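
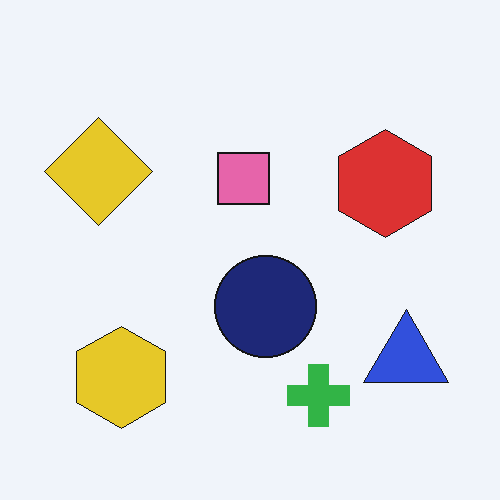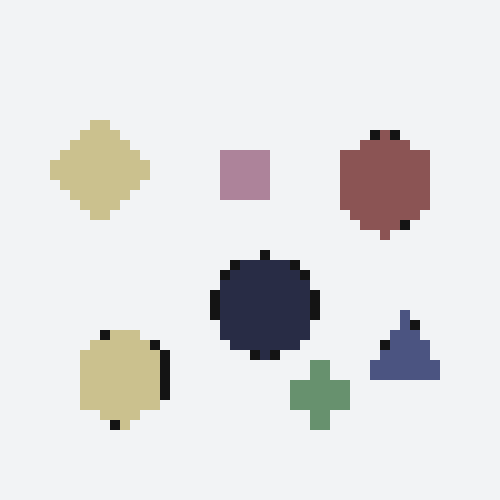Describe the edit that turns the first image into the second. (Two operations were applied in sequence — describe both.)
This is the original image coarsely pixelated, then made much more muted (saturation change).

Shapes are reduced to large square blocks; fine edges and outlines are lost — a downscale-then-upscale (mosaic) effect. All colors are more muted and greyish — a global saturation change.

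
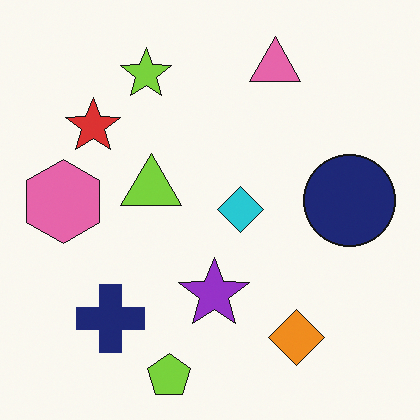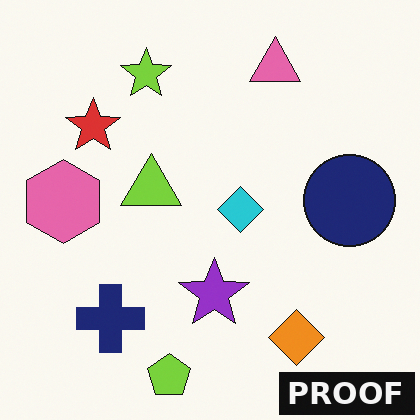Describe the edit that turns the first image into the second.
This is the original image watermarked with the text "PROOF" in the lower-right corner.

A dark label reading "PROOF" appears in the lower-right corner.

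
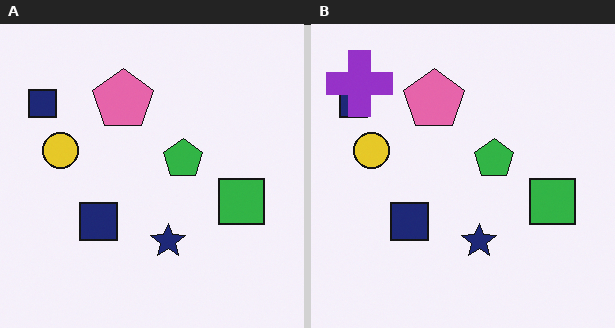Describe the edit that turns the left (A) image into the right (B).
The right (B) image is the left (A) overlaid with an additional purple cross.

A purple cross appears in the right (B) image that is absent from the left (A).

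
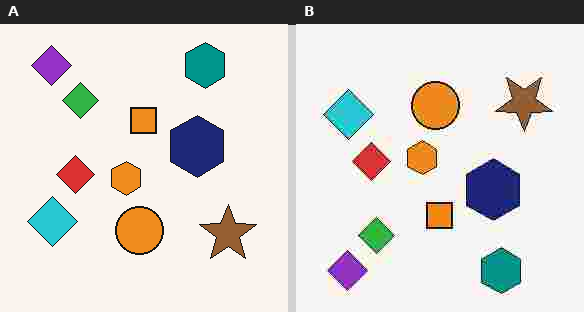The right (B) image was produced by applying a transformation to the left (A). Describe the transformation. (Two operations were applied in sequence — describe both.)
The image was flipped vertically (top ↔ bottom), then heavily JPEG-compressed with obvious blocking artifacts.

The teal hexagon is in the top-right of the left (A) image and the bottom-right of the right (B) — shapes on opposite sides of the horizontal midline have swapped in a mirror flip. Blocky 8×8 compression artifacts appear around shape edges and the flat background shows ringing — characteristic JPEG degradation.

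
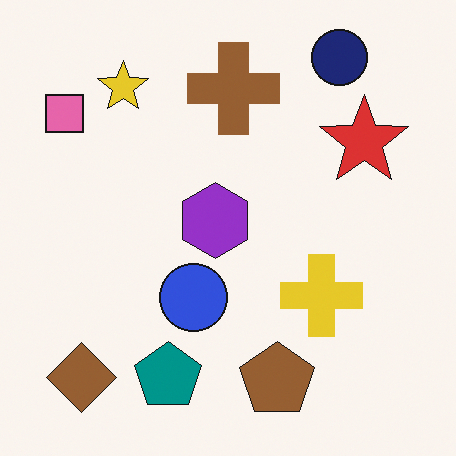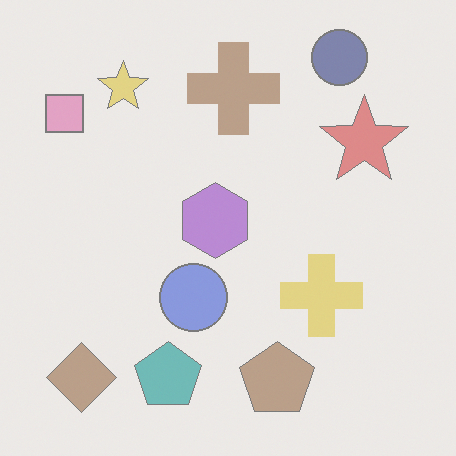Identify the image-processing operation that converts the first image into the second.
The transformation is: washed out (contrast reduced).

Tones are pushed toward mid-grey across the whole image — a global contrast change.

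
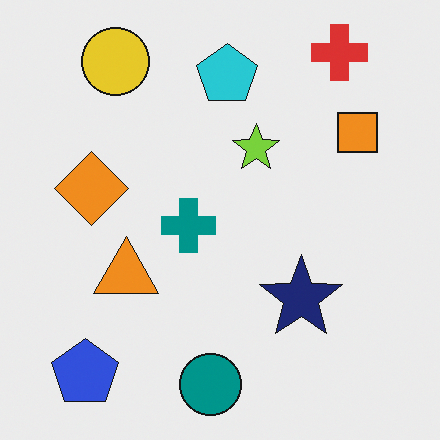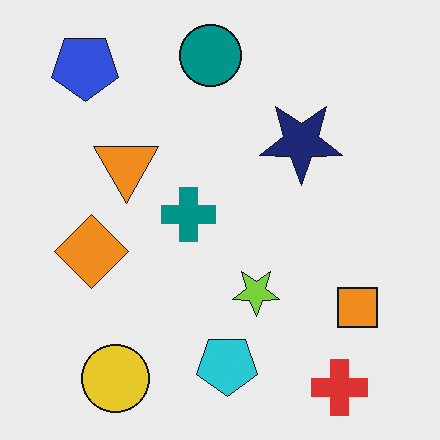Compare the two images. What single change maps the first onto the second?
The transformation is: flipped vertically (top ↔ bottom).

The red cross is in the top-right of the first image and the bottom-right of the second — shapes on opposite sides of the horizontal midline have swapped in a mirror flip.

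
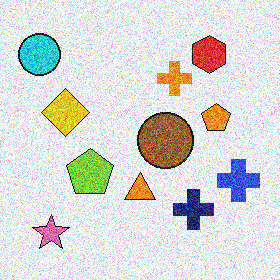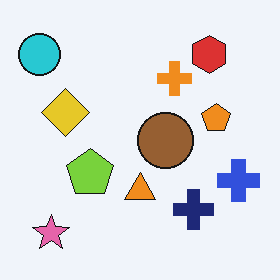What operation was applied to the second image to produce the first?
The image was degraded with heavy additive noise.

Random speckle covers the whole image, including the flat background.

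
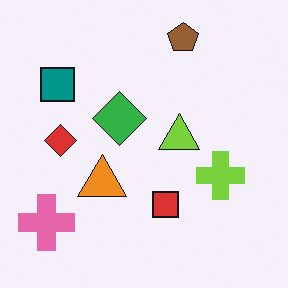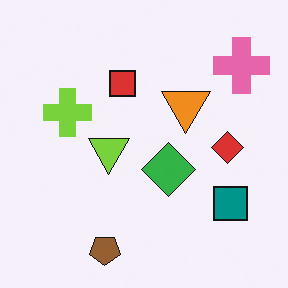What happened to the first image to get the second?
Rotated 180°.

The pink cross sits in the bottom-left of the first image and the top-right of the second — consistent with a whole-image 180° rotation.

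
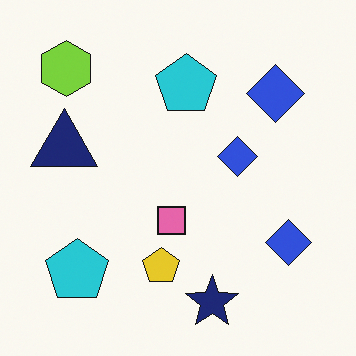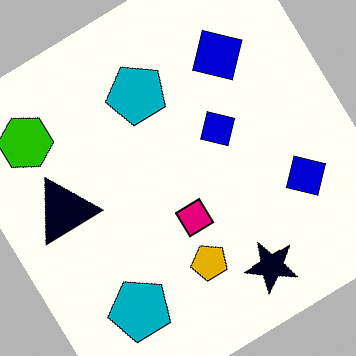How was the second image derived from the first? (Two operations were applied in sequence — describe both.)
The image was given much higher contrast, then rotated counter-clockwise by a large amount — several tens of degrees.

Tones are pushed away from mid-grey across the whole image — a global contrast change. Every shape is tilted by the same angle and the image corners show triangular fill wedges — a whole-image rotation by a non-right angle.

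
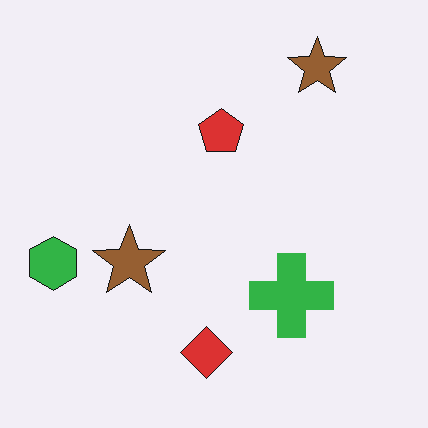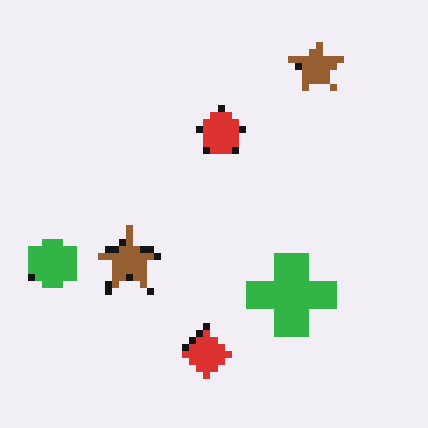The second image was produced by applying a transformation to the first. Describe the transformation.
It was pixelated into visible square blocks.

Shapes are reduced to large square blocks; fine edges and outlines are lost — a downscale-then-upscale (mosaic) effect.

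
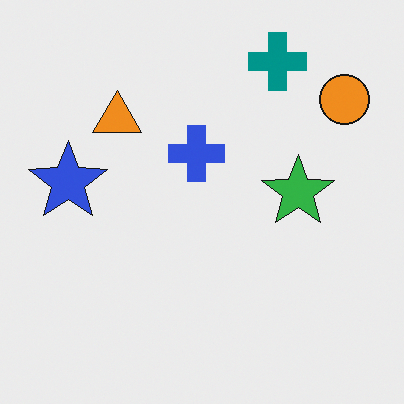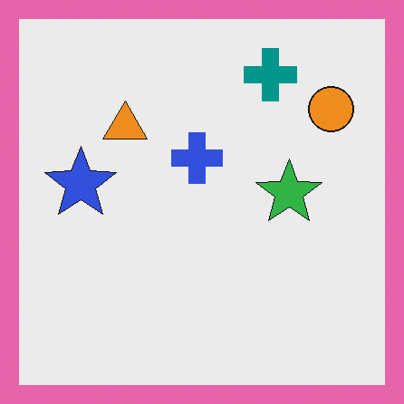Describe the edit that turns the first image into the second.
The second image is the first framed with a pink border.

A solid pink frame runs around the edge of the second image, with the content slightly shrunk inside it.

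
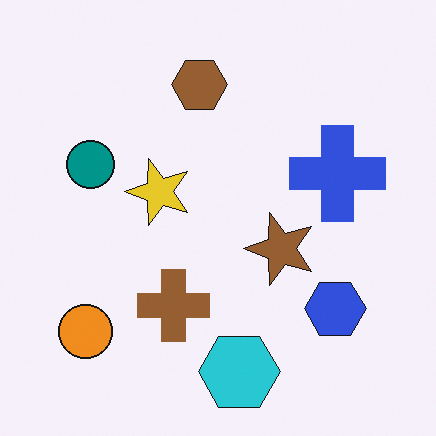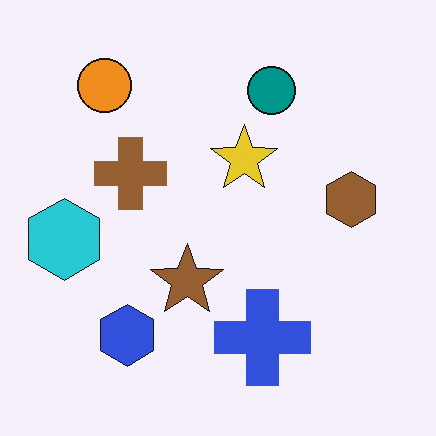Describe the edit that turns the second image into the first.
The first image is the second rotated 90° counter-clockwise.

The orange circle sits in the top-left of the second image and the bottom-left of the first — consistent with a whole-image 90° counter-clockwise rotation.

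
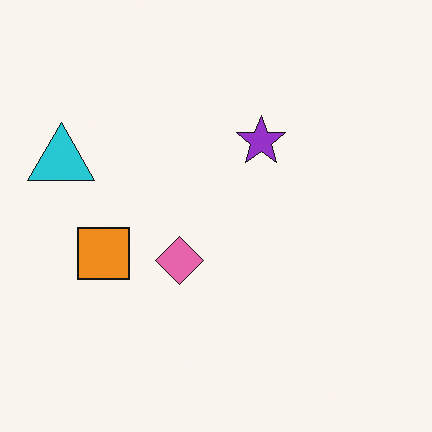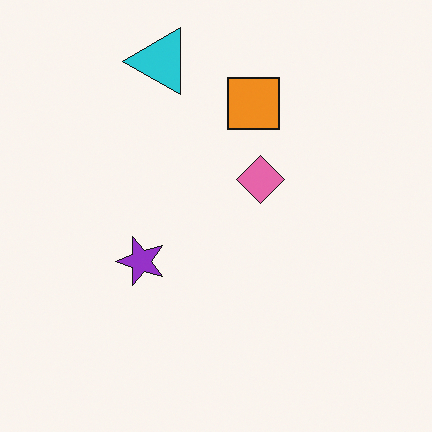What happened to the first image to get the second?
This is the original image transposed (reflected across the top-left ↔ bottom-right diagonal).

Shapes have swapped their row and column positions — what was in the top-right is now in the bottom-left — a diagonal reflection.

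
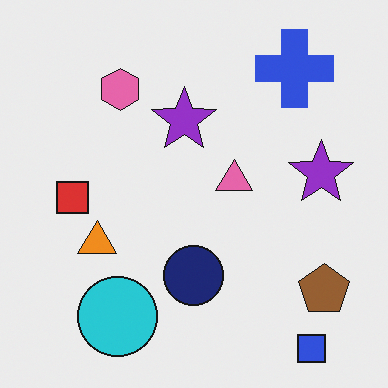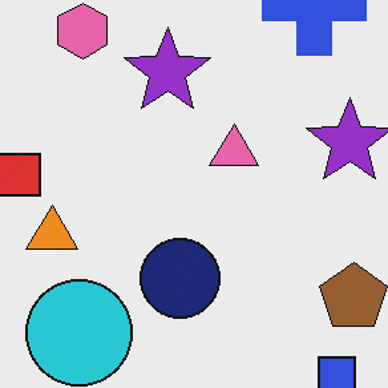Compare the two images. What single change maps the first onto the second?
The transformation is: cropped slightly and scaled back up.

The visible shapes are larger and the field of view is narrower; shapes near the original edges may be partly or wholly outside the frame — a crop-and-rescale.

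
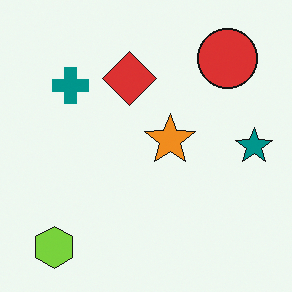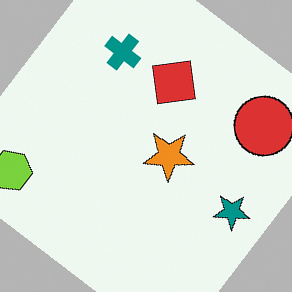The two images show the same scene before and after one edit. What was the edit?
The transformation is: rotated clockwise by a large amount — several tens of degrees.

Every shape is tilted by the same angle and the image corners show triangular fill wedges — a whole-image rotation by a non-right angle.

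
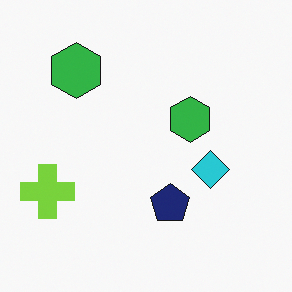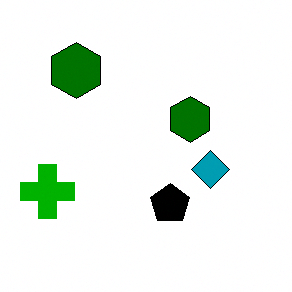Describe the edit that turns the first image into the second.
The image was given much higher contrast.

Tones are pushed away from mid-grey across the whole image — a global contrast change.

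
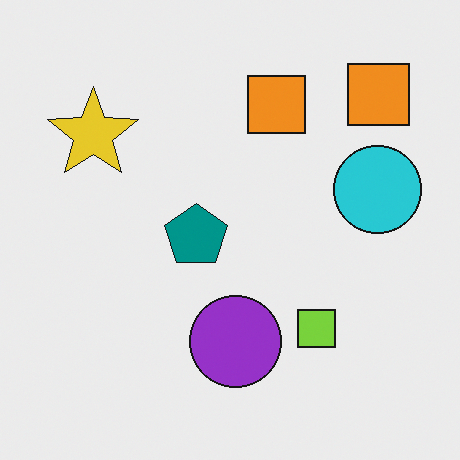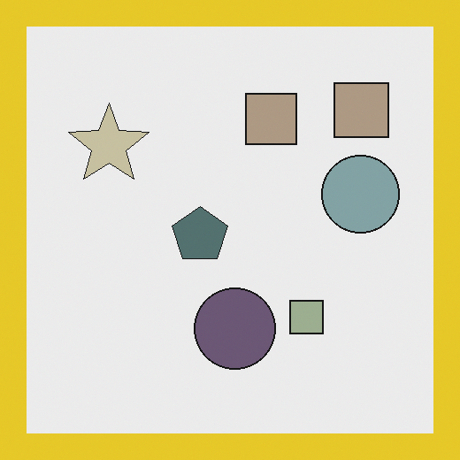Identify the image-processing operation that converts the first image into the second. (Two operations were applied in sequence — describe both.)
The image was heavily desaturated, then framed with a yellow border.

All colors are more muted and greyish — a global saturation change. A solid yellow frame runs around the edge of the second image, with the content slightly shrunk inside it.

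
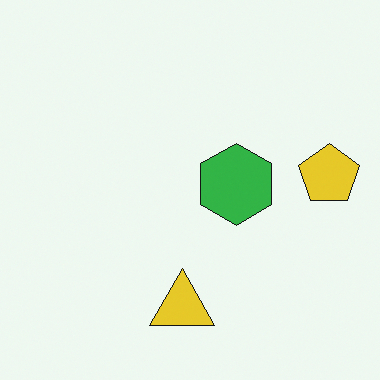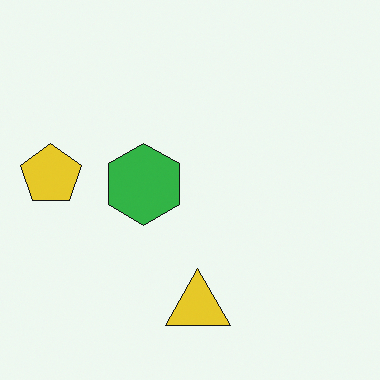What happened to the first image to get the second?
Flipped horizontally (left ↔ right).

The yellow pentagon is in the right of the first image and the left of the second — shapes on opposite sides of the vertical midline have swapped in a mirror flip.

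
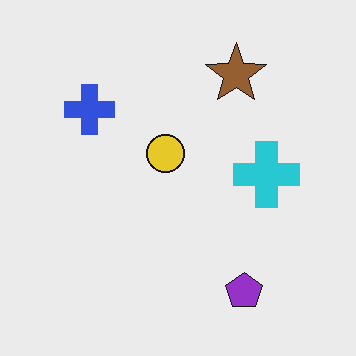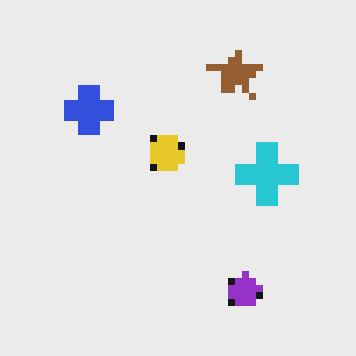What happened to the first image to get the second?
It was moderately pixelated.

Shapes are reduced to large square blocks; fine edges and outlines are lost — a downscale-then-upscale (mosaic) effect.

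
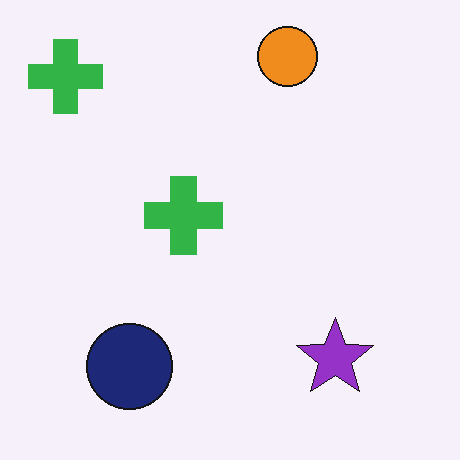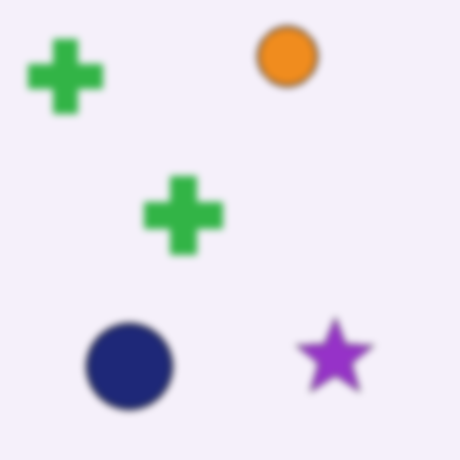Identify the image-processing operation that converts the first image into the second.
It was noticeably gaussian-blurred.

Shape edges and outlines are uniformly softened across the whole image.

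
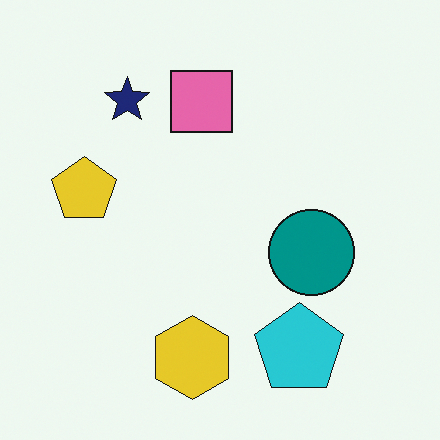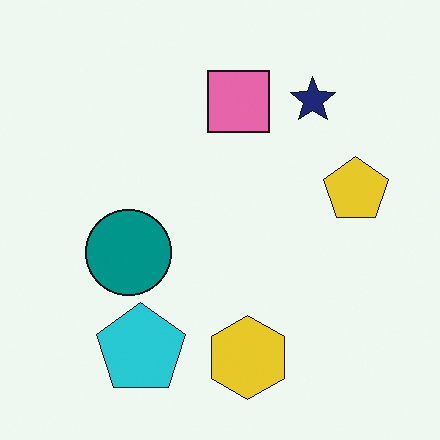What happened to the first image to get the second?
The image was flipped horizontally (left ↔ right).

The yellow pentagon is in the left of the first image and the right of the second — shapes on opposite sides of the vertical midline have swapped in a mirror flip.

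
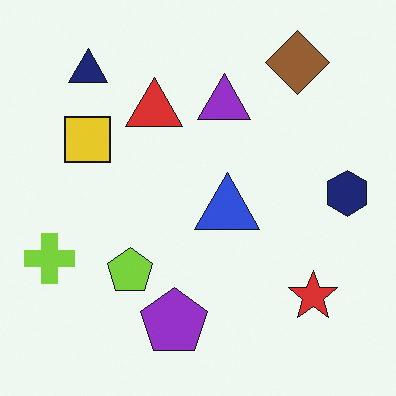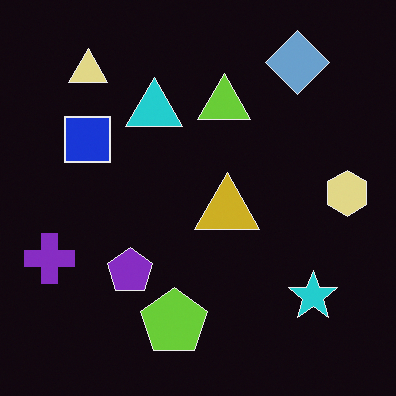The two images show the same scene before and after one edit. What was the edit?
The second image is the first color-inverted (negative).

The light background has become dark and every shape's color is its complement — a photographic negative.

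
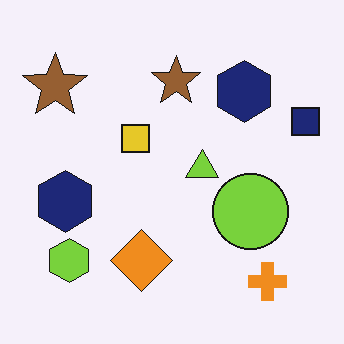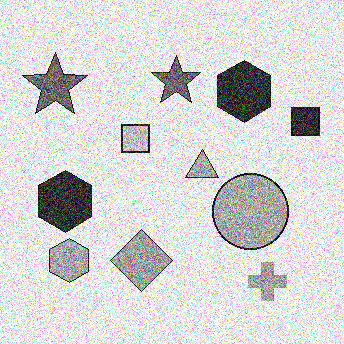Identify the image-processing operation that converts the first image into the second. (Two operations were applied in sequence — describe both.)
The second image is the first converted to grayscale, then degraded with strong gaussian noise.

All color is removed — every shape is now a shade of grey. Random speckle covers the whole image, including the flat background.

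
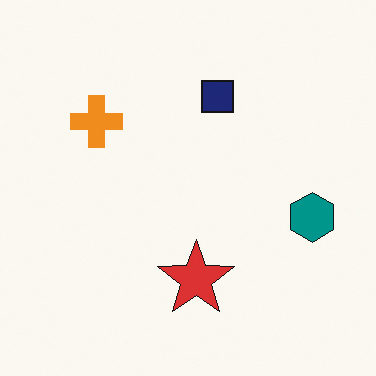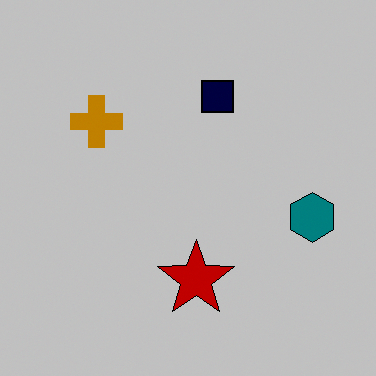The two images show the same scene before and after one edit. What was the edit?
The second image is the first aggressively posterized.

Each flat color has snapped to a coarser quantized level — most visibly, the near-white background has dropped to a flat grey.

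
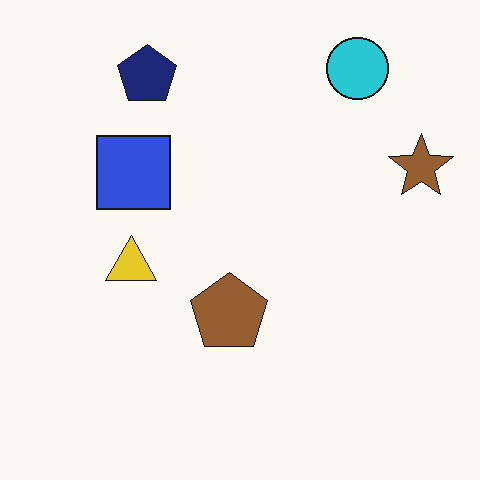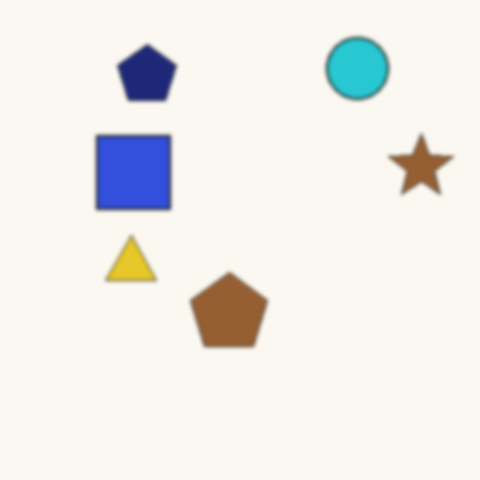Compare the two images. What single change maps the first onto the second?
The transformation is: lightly blurred.

Shape edges and outlines are uniformly softened across the whole image.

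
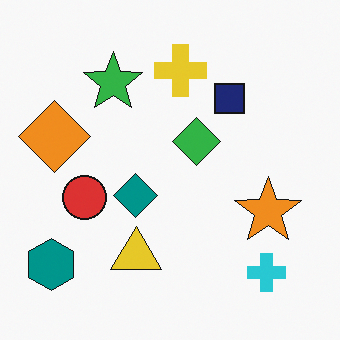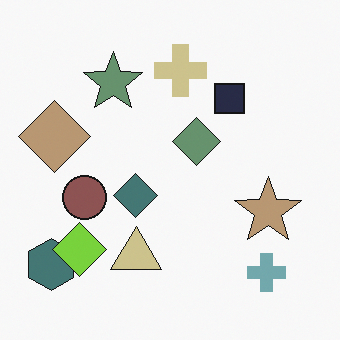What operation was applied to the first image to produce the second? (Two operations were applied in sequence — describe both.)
The image was made much more muted (saturation change), then overlaid with an additional lime diamond.

All colors are more muted and greyish — a global saturation change. A lime diamond appears in the second image that is absent from the first.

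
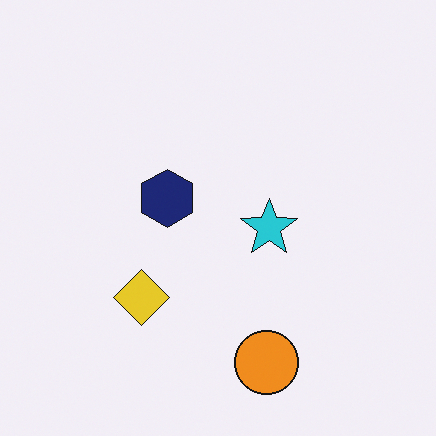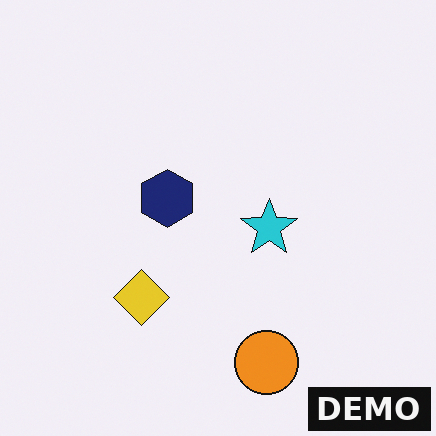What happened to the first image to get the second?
The image was watermarked with the text "DEMO" in the lower-right corner.

A dark label reading "DEMO" appears in the lower-right corner.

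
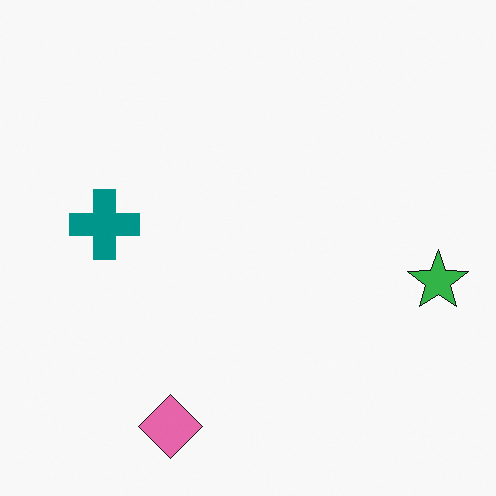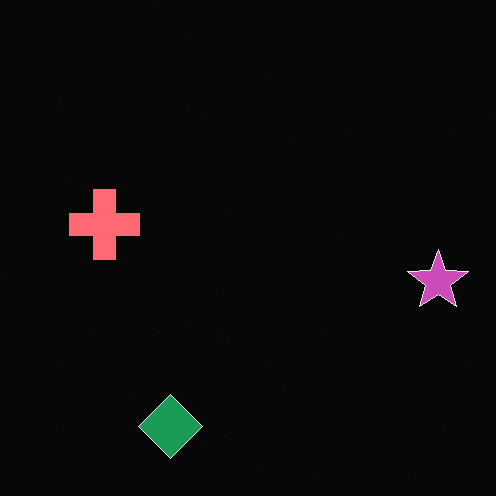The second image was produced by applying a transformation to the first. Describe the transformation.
Color-inverted (negative).

The light background has become dark and every shape's color is its complement — a photographic negative.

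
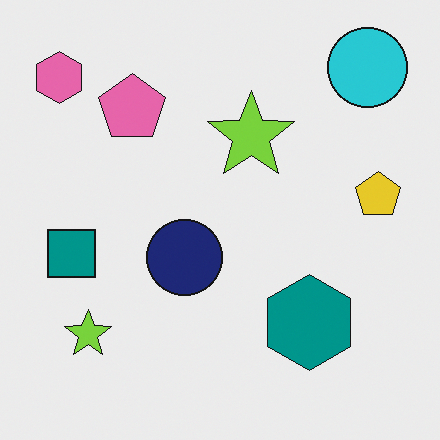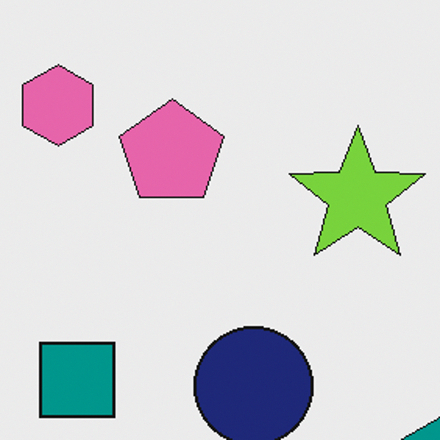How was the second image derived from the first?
Cropped to a modestly smaller region and rescaled.

The visible shapes are larger and the field of view is narrower; shapes near the original edges may be partly or wholly outside the frame — a crop-and-rescale.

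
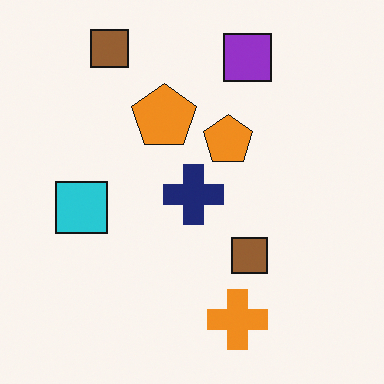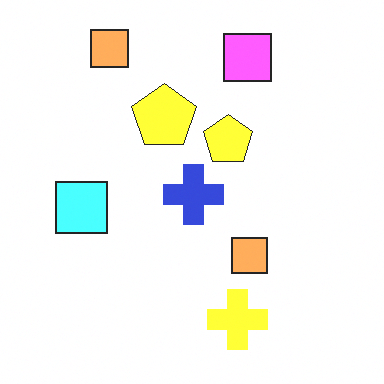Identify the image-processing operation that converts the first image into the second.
It was substantially brightened.

Every pixel — background and shapes alike — is uniformly brightened.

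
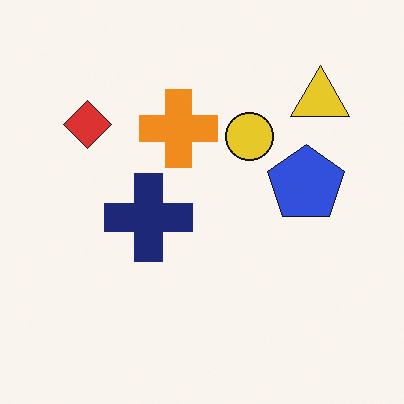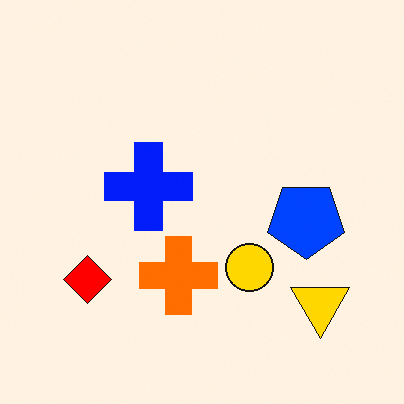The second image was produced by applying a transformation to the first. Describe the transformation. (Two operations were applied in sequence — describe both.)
It was flipped vertically (top ↔ bottom), then made much more vivid (saturation change).

The yellow triangle is in the top-right of the first image and the bottom-right of the second — shapes on opposite sides of the horizontal midline have swapped in a mirror flip. All colors are more vivid — a global saturation change.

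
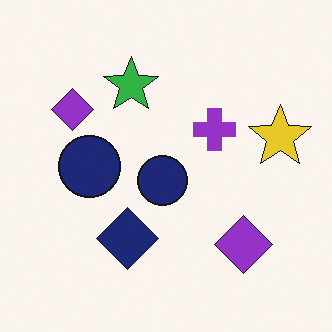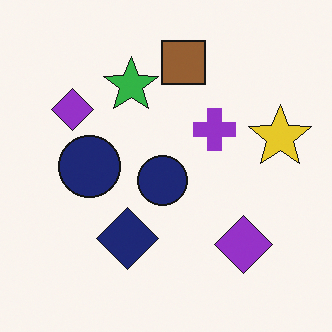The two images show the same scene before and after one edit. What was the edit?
This is the original image overlaid with an additional brown square.

A brown square appears in the second image that is absent from the first.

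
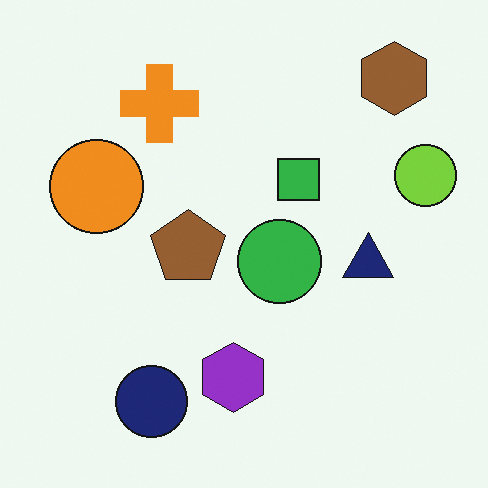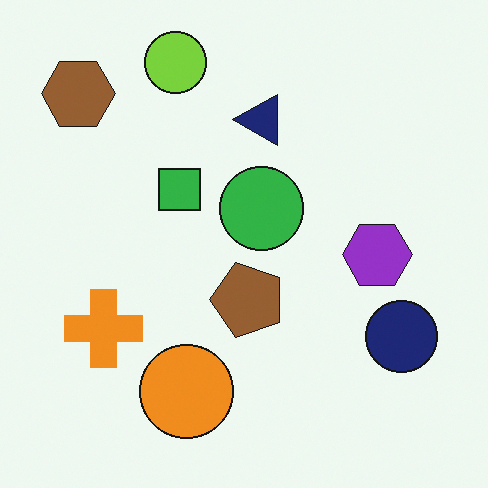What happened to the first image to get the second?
The image was rotated 90° counter-clockwise.

The brown hexagon sits in the top-right of the first image and the top-left of the second — consistent with a whole-image 90° counter-clockwise rotation.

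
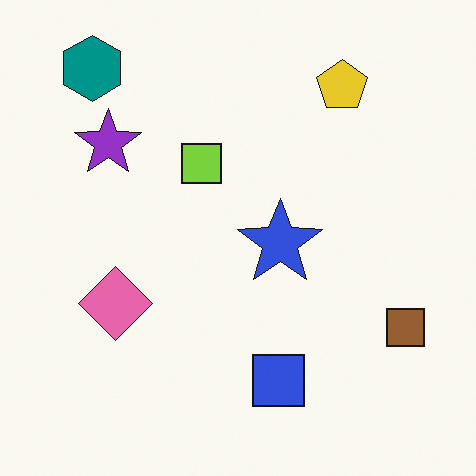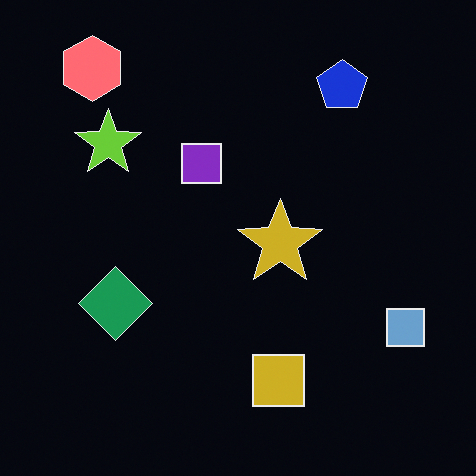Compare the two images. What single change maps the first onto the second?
The second image is the first color-inverted (negative).

The light background has become dark and every shape's color is its complement — a photographic negative.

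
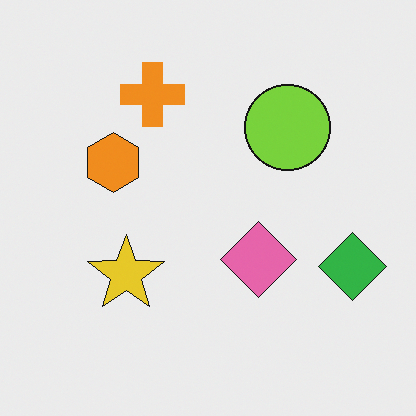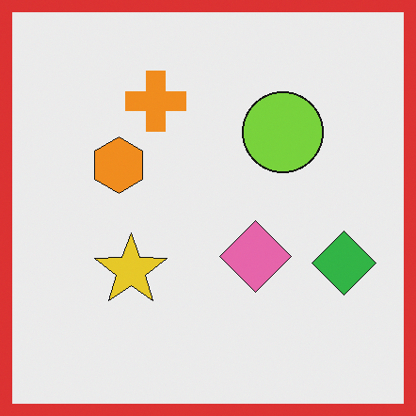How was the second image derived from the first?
The second image is the first framed with a red border.

A solid red frame runs around the edge of the second image, with the content slightly shrunk inside it.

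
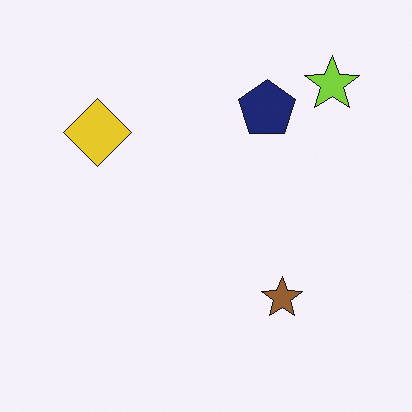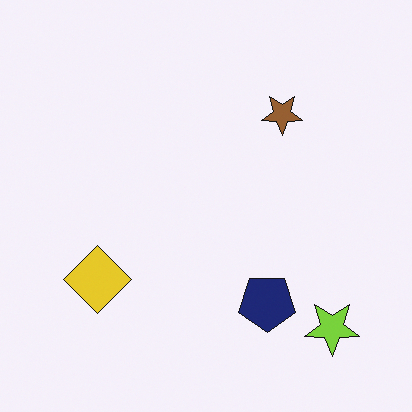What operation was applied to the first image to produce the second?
The transformation is: flipped vertically (top ↔ bottom).

The lime star is in the top-right of the first image and the bottom-right of the second — shapes on opposite sides of the horizontal midline have swapped in a mirror flip.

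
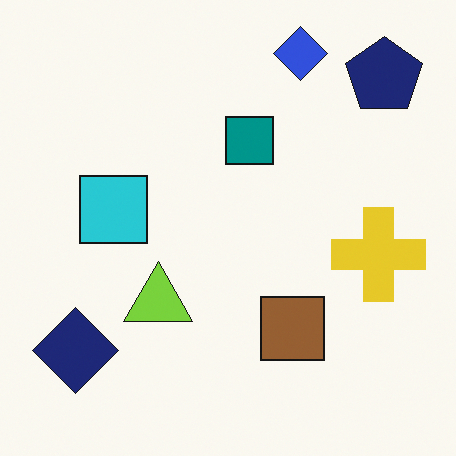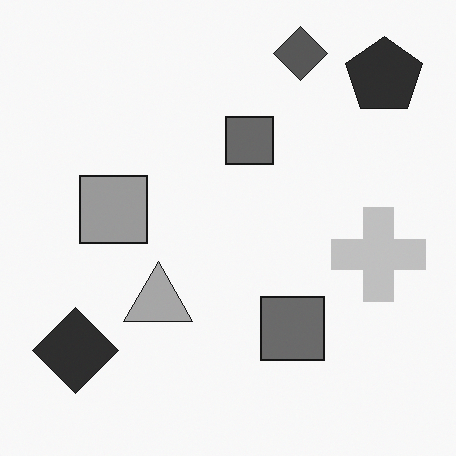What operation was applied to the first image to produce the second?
It was converted to grayscale.

All color is removed — every shape is now a shade of grey.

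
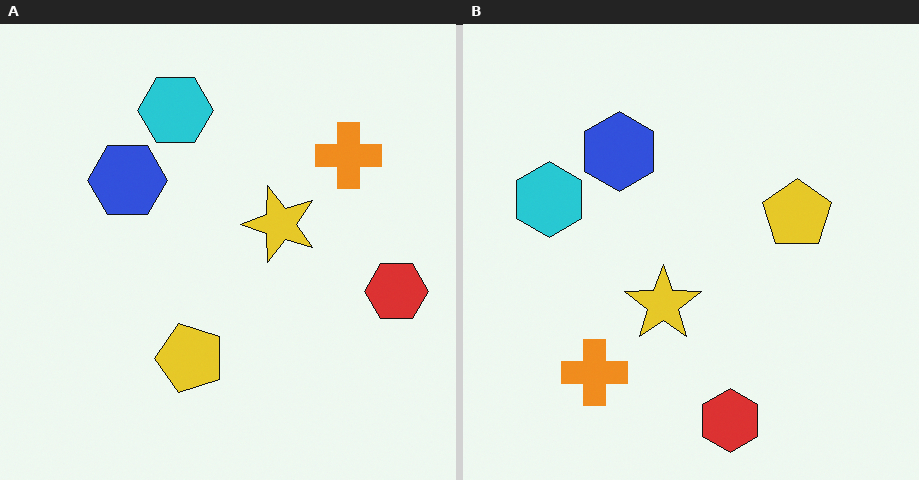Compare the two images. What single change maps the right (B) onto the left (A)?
The image was transposed (reflected across the top-left ↔ bottom-right diagonal).

Shapes have swapped their row and column positions — what was in the top-right is now in the bottom-left — a diagonal reflection.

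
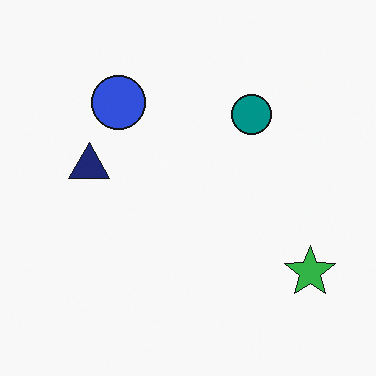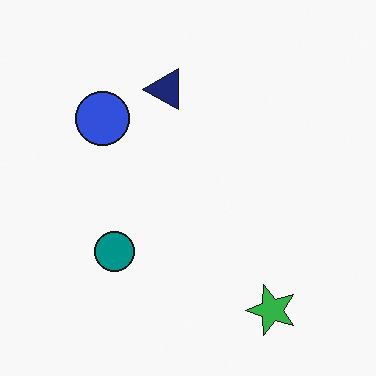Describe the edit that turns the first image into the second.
This is the original image transposed (reflected across the top-left ↔ bottom-right diagonal).

Shapes have swapped their row and column positions — what was in the top-right is now in the bottom-left — a diagonal reflection.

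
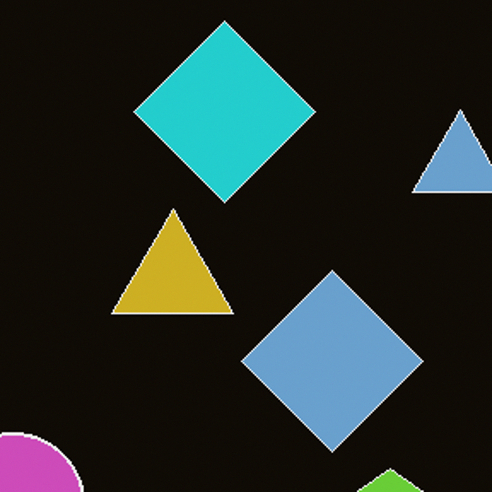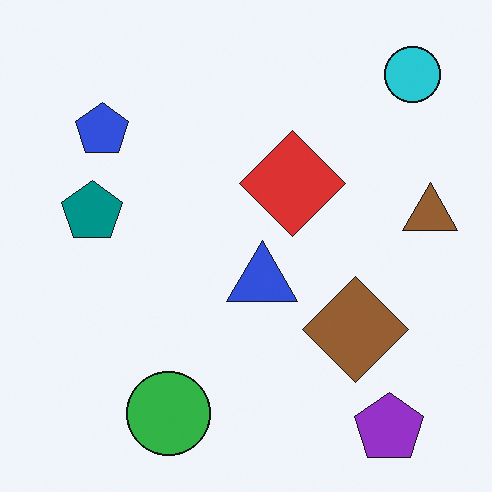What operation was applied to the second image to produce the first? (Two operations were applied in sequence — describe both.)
Color-inverted (negative), then cropped to a noticeably smaller region and rescaled.

The light background has become dark and every shape's color is its complement — a photographic negative. The visible shapes are larger and the field of view is narrower; shapes near the original edges may be partly or wholly outside the frame — a crop-and-rescale.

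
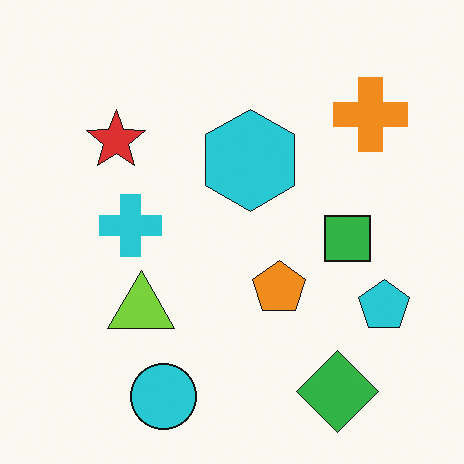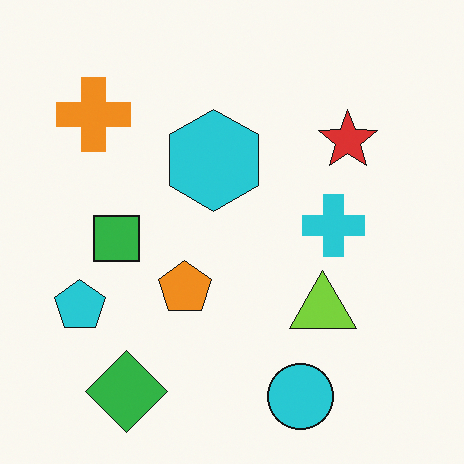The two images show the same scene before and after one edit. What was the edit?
The image was flipped horizontally (left ↔ right).

The cyan pentagon is in the right of the first image and the left of the second — shapes on opposite sides of the vertical midline have swapped in a mirror flip.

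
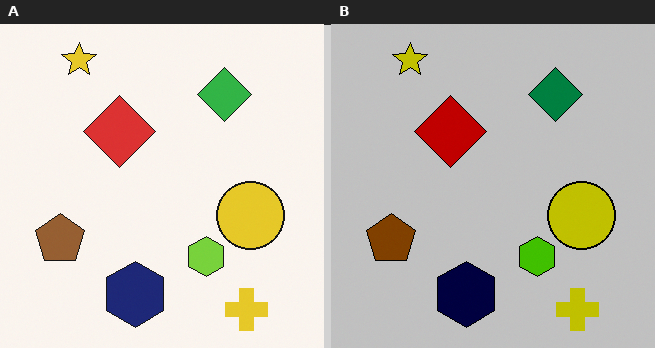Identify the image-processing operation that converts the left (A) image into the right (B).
It was heavily posterized to just a handful of flat colors.

Each flat color has snapped to a coarser quantized level — most visibly, the near-white background has dropped to a flat grey.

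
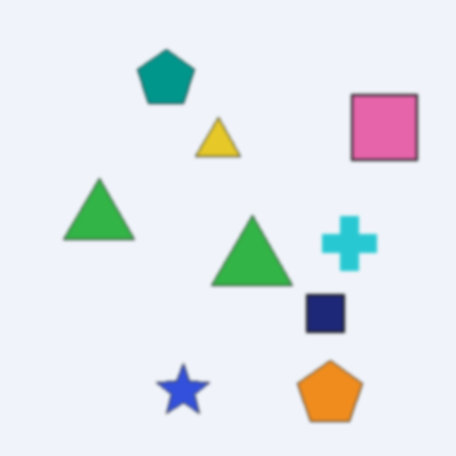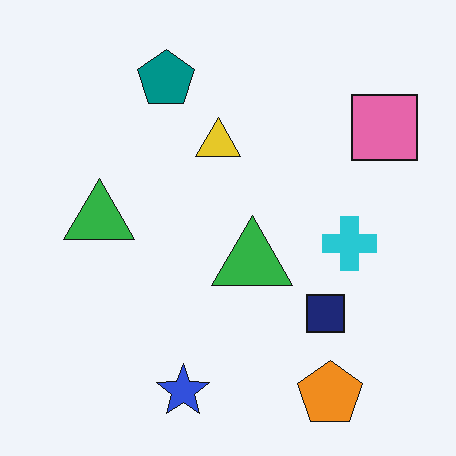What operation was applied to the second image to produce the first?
It was slightly softened.

Shape edges and outlines are uniformly softened across the whole image.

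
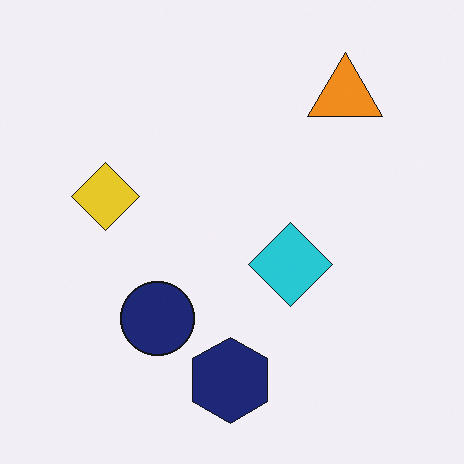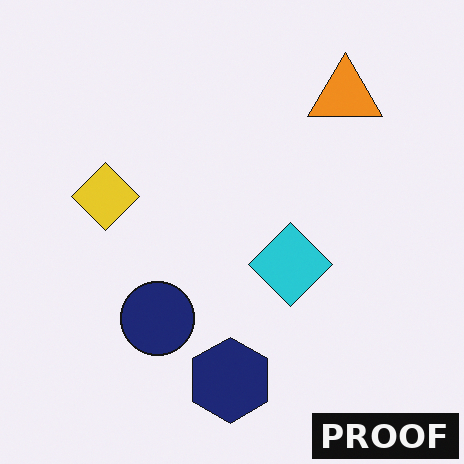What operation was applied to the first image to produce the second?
This is the original image watermarked with the text "PROOF" in the lower-right corner.

A dark label reading "PROOF" appears in the lower-right corner.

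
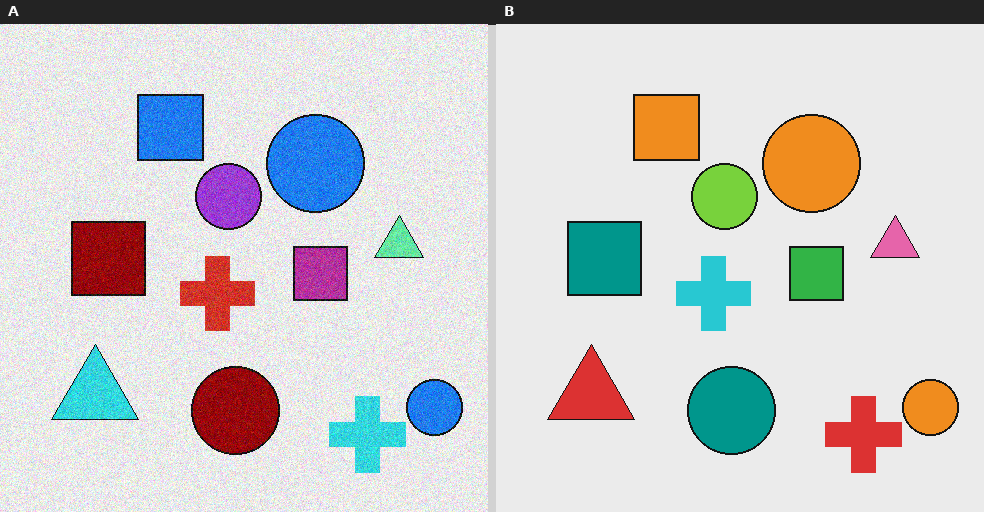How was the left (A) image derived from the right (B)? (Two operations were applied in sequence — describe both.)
This is the original image hue-shifted by a large amount, then degraded with moderate additive noise.

Every shape's color has rotated by the same amount around the hue wheel — a uniform hue shift. Random speckle covers the whole image, including the flat background.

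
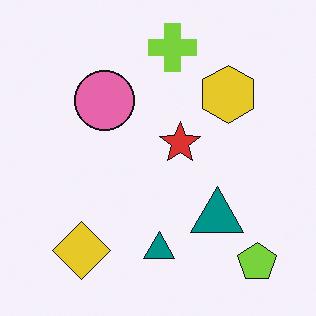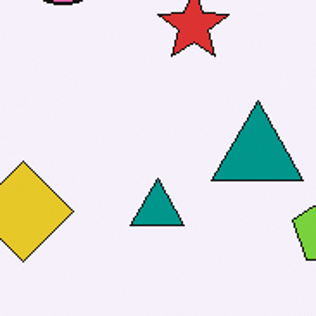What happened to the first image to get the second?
This is the original image cropped to a noticeably smaller region and rescaled.

The visible shapes are larger and the field of view is narrower; shapes near the original edges may be partly or wholly outside the frame — a crop-and-rescale.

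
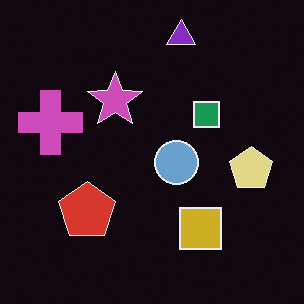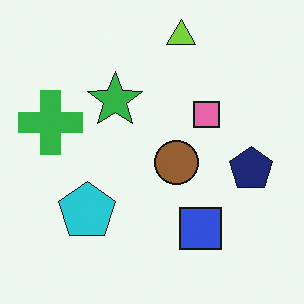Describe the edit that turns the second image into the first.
Color-inverted (negative).

The light background has become dark and every shape's color is its complement — a photographic negative.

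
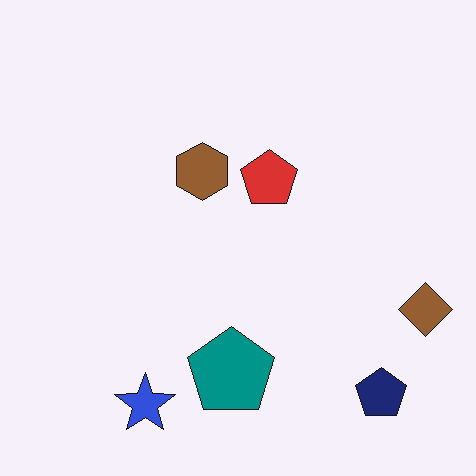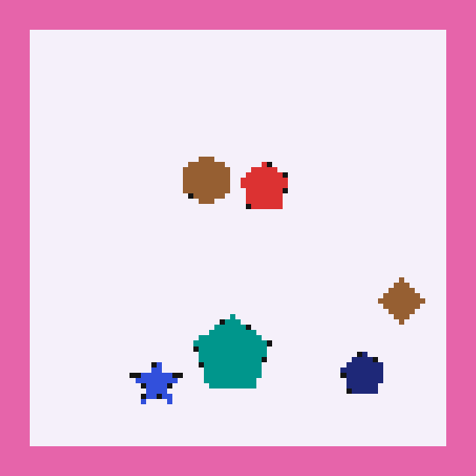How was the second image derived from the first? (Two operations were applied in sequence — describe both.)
The image was moderately pixelated, then framed with a pink border.

Shapes are reduced to large square blocks; fine edges and outlines are lost — a downscale-then-upscale (mosaic) effect. A solid pink frame runs around the edge of the second image, with the content slightly shrunk inside it.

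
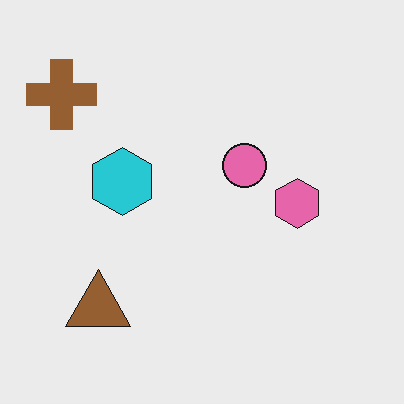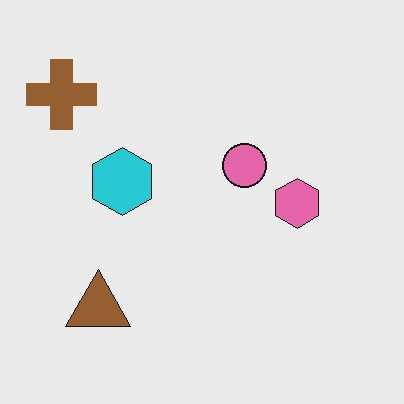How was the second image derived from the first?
This is the original image JPEG-compressed with visible artifacts.

Blocky 8×8 compression artifacts appear around shape edges and the flat background shows ringing — characteristic JPEG degradation.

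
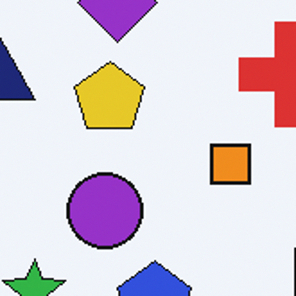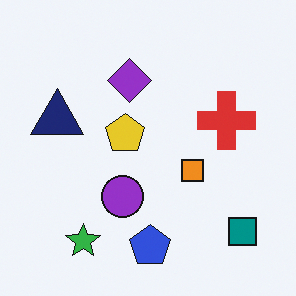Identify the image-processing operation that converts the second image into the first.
It was cropped tightly and scaled back up.

The visible shapes are larger and the field of view is narrower; shapes near the original edges may be partly or wholly outside the frame — a crop-and-rescale.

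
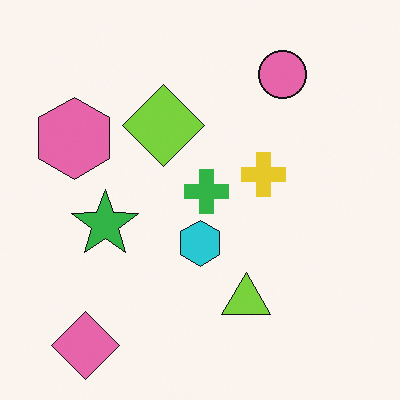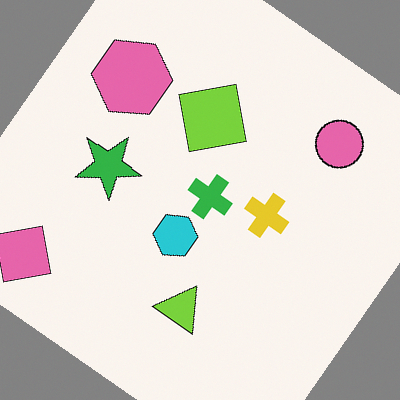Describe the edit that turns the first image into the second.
This is the original image rotated clockwise by a large amount — several tens of degrees.

Every shape is tilted by the same angle and the image corners show triangular fill wedges — a whole-image rotation by a non-right angle.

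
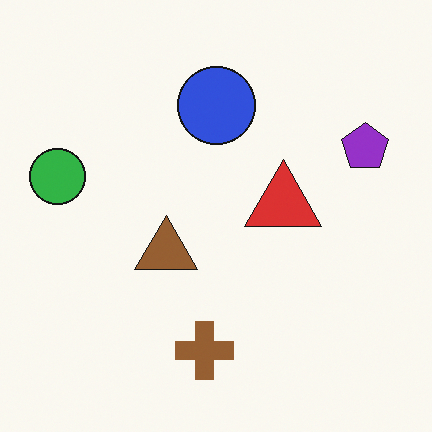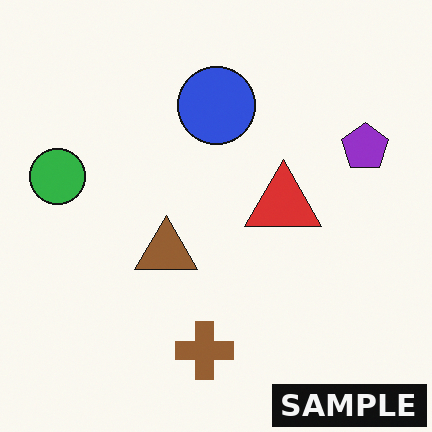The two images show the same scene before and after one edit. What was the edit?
The image was watermarked with the text "SAMPLE" in the lower-right corner.

A dark label reading "SAMPLE" appears in the lower-right corner.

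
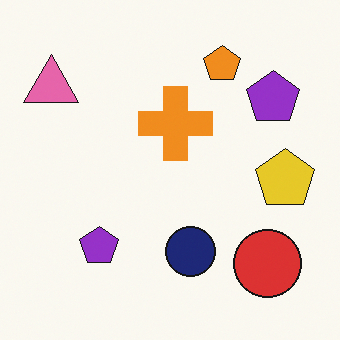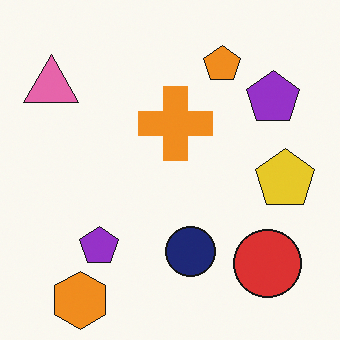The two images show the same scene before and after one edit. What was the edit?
This is the original image overlaid with an additional orange hexagon.

An orange hexagon appears in the second image that is absent from the first.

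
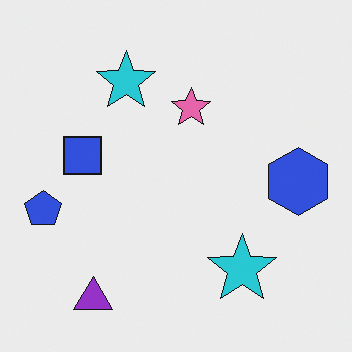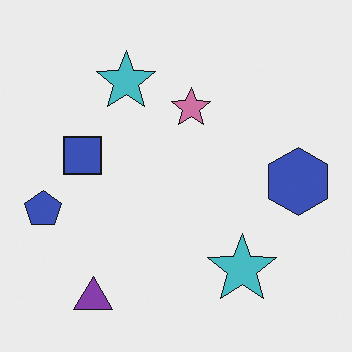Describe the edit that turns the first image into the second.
This is the original image slightly desaturated.

All colors are more muted and greyish — a global saturation change.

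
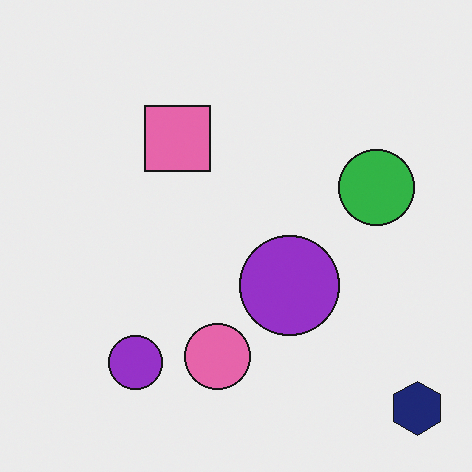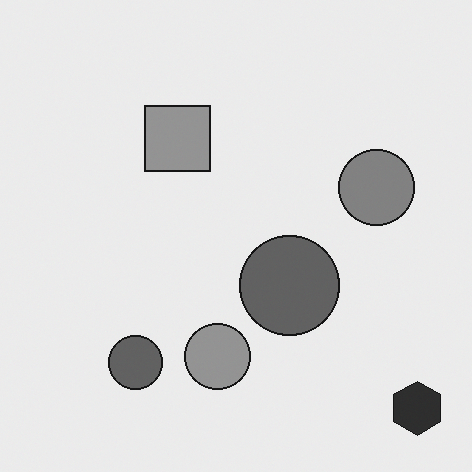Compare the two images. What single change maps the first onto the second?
Converted to grayscale.

All color is removed — every shape is now a shade of grey.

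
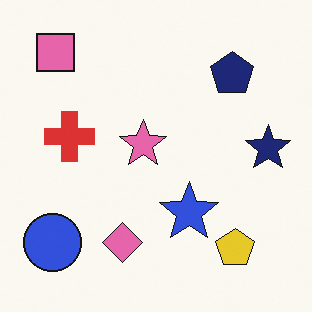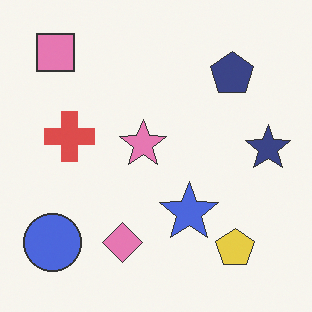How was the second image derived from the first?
It was given slightly reduced contrast.

Tones are pushed toward mid-grey across the whole image — a global contrast change.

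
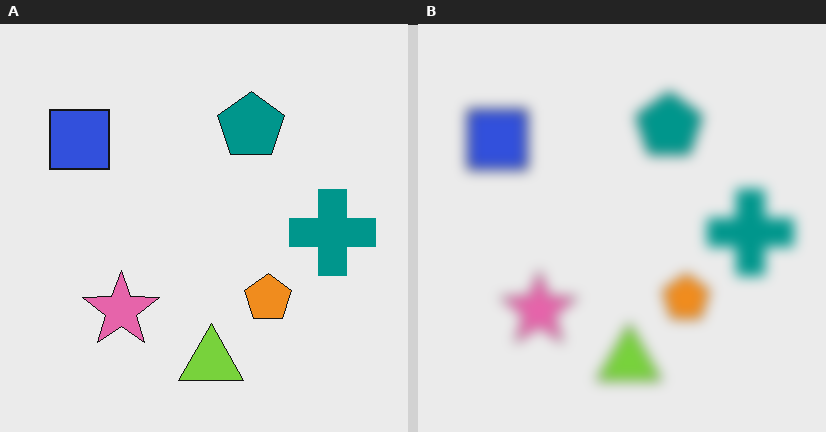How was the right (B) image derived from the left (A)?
The transformation is: strongly gaussian-blurred.

Shape edges and outlines are uniformly softened across the whole image.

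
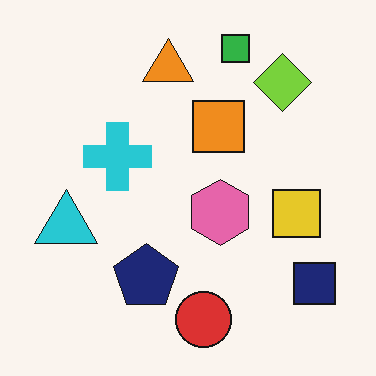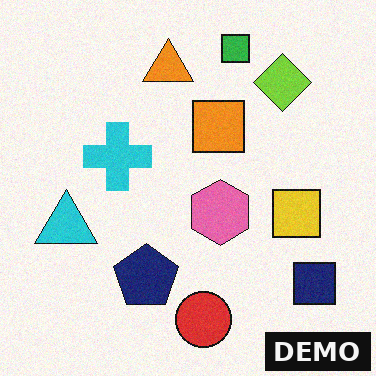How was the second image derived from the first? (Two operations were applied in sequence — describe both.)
The second image is the first degraded with a light layer of grain, then watermarked with the text "DEMO" in the lower-right corner.

Random speckle covers the whole image, including the flat background. A dark label reading "DEMO" appears in the lower-right corner.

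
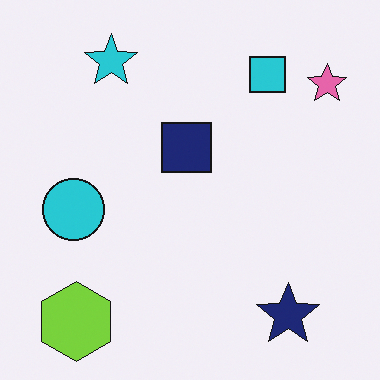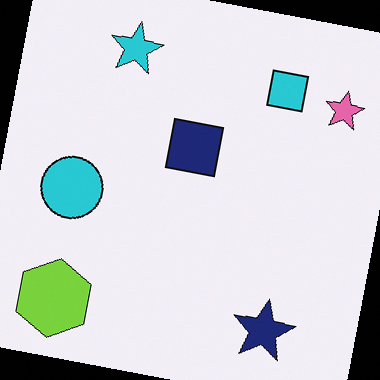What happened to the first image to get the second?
The image was rotated clockwise by a few degrees.

Every shape is tilted by the same angle and the image corners show triangular fill wedges — a whole-image rotation by a non-right angle.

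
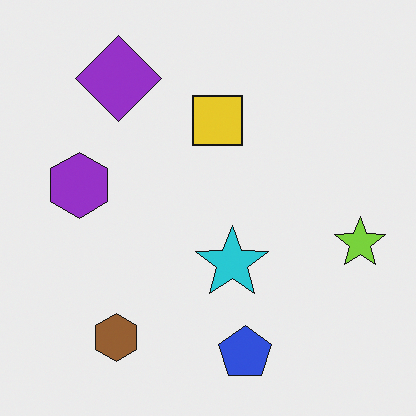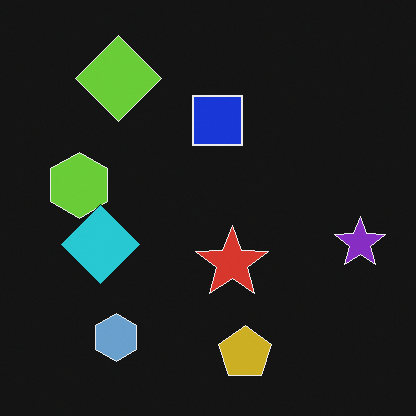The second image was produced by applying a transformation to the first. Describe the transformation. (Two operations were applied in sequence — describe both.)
The second image is the first color-inverted (negative), then overlaid with an additional cyan diamond.

The light background has become dark and every shape's color is its complement — a photographic negative. A cyan diamond appears in the second image that is absent from the first.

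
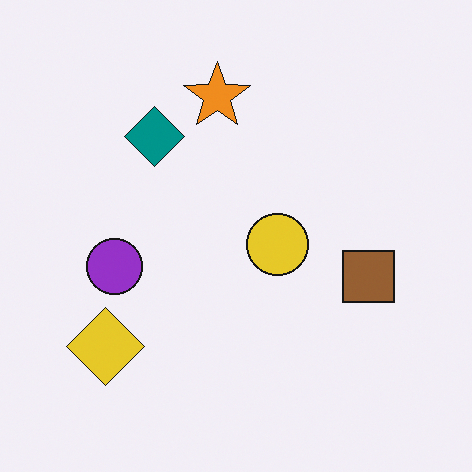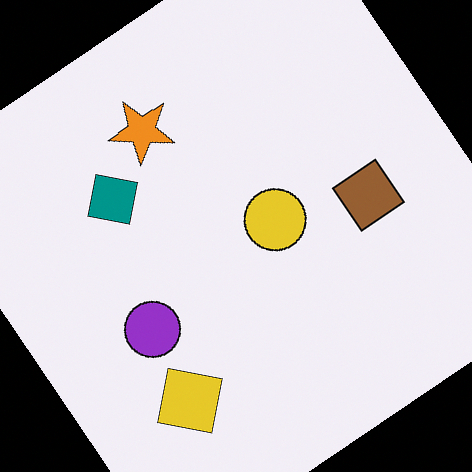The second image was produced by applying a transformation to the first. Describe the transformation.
The transformation is: rotated counter-clockwise by a large amount — several tens of degrees.

Every shape is tilted by the same angle and the image corners show triangular fill wedges — a whole-image rotation by a non-right angle.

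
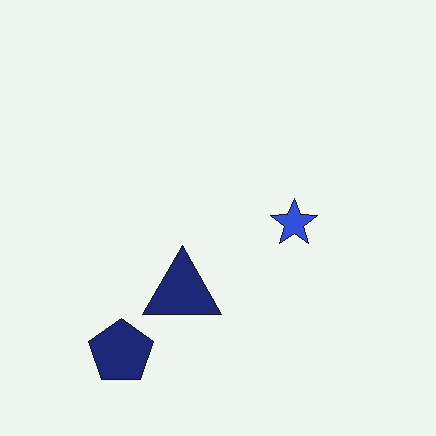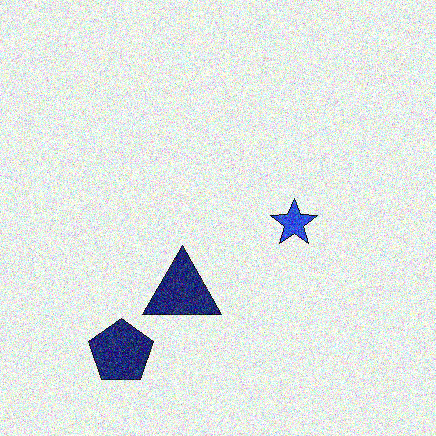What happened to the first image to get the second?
Degraded with a thick layer of grain.

Random speckle covers the whole image, including the flat background.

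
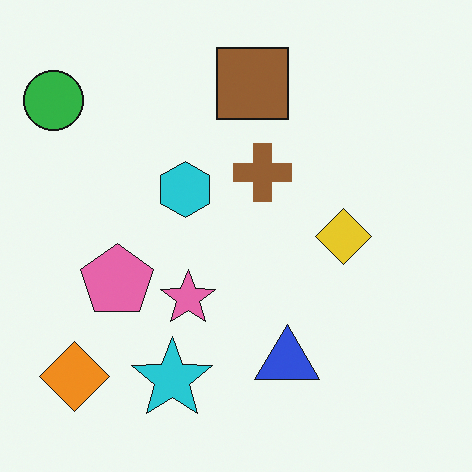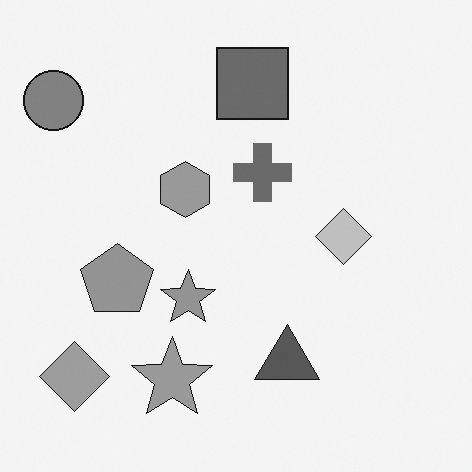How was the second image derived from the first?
Converted to grayscale.

All color is removed — every shape is now a shade of grey.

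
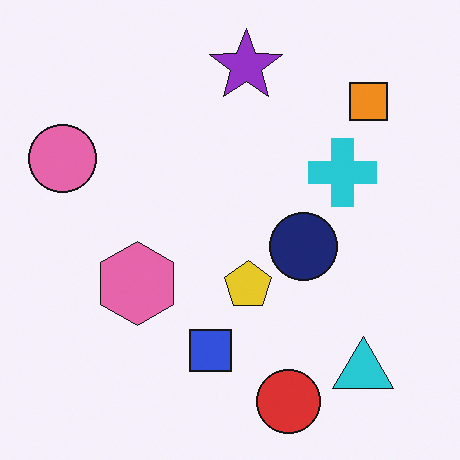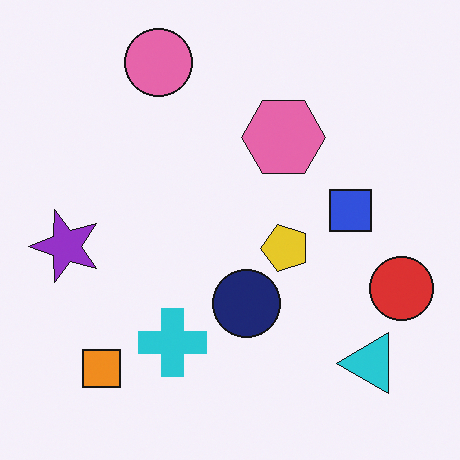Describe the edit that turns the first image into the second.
It was transposed (reflected across the top-left ↔ bottom-right diagonal).

Shapes have swapped their row and column positions — what was in the top-right is now in the bottom-left — a diagonal reflection.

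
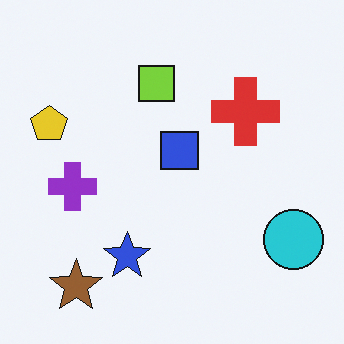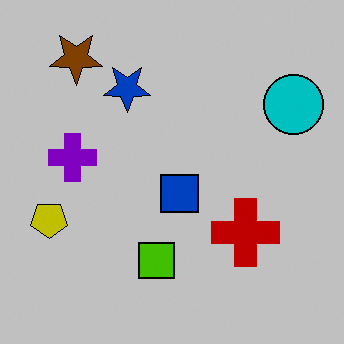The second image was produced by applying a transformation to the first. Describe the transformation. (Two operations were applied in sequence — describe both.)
It was flipped vertically (top ↔ bottom), then aggressively posterized.

The brown star is in the bottom-left of the first image and the top-left of the second — shapes on opposite sides of the horizontal midline have swapped in a mirror flip. Each flat color has snapped to a coarser quantized level — most visibly, the near-white background has dropped to a flat grey.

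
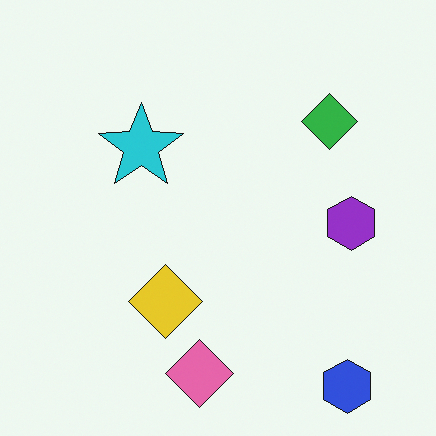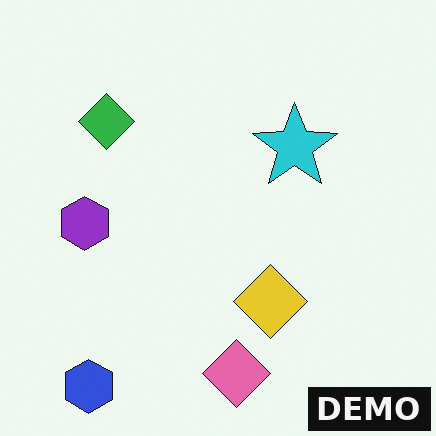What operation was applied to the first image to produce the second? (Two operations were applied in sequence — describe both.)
This is the original image flipped horizontally (left ↔ right), then watermarked with the text "DEMO" in the lower-right corner.

The purple hexagon is in the right of the first image and the left of the second — shapes on opposite sides of the vertical midline have swapped in a mirror flip. A dark label reading "DEMO" appears in the lower-right corner.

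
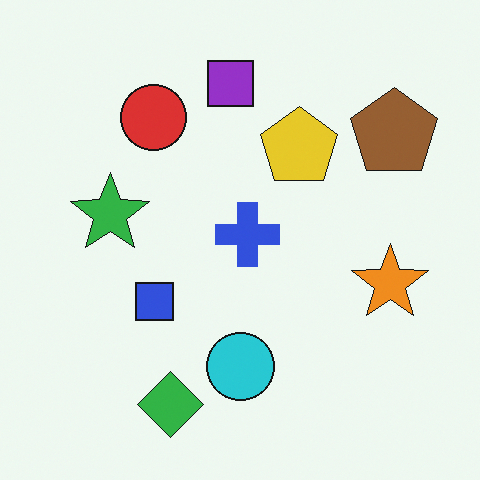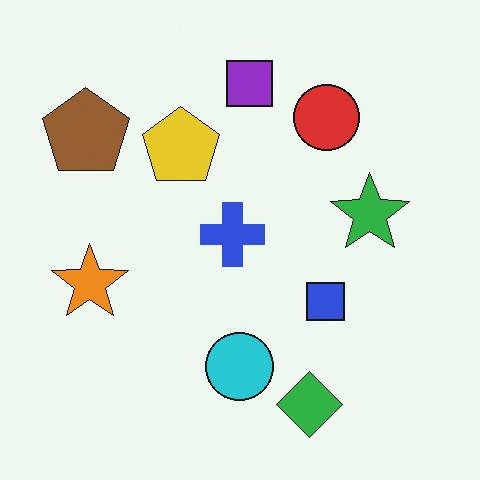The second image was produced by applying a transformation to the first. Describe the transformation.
The image was flipped horizontally (left ↔ right).

The brown pentagon is in the top-right of the first image and the top-left of the second — shapes on opposite sides of the vertical midline have swapped in a mirror flip.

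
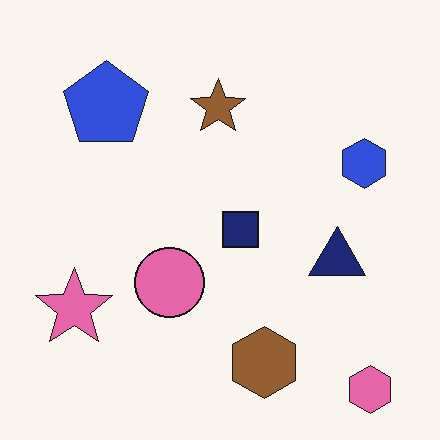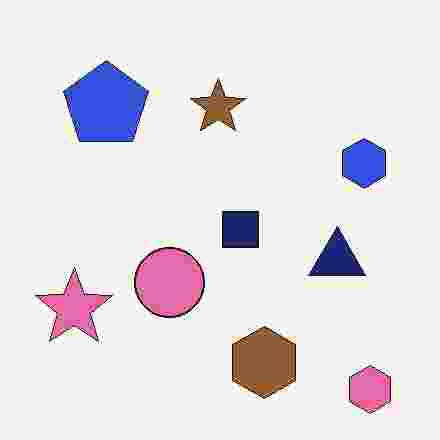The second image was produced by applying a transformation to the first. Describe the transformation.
The second image is the first heavily JPEG-compressed with obvious blocking artifacts.

Blocky 8×8 compression artifacts appear around shape edges and the flat background shows ringing — characteristic JPEG degradation.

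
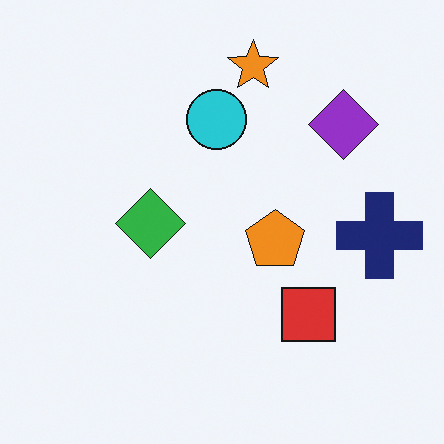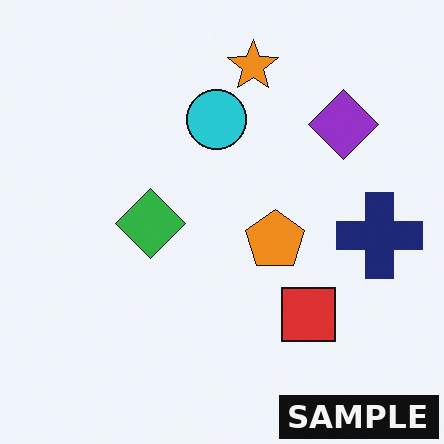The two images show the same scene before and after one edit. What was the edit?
The transformation is: watermarked with the text "SAMPLE" in the lower-right corner.

A dark label reading "SAMPLE" appears in the lower-right corner.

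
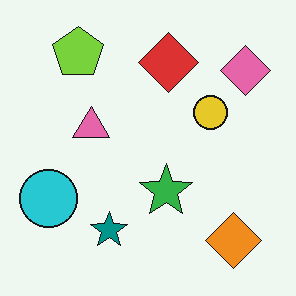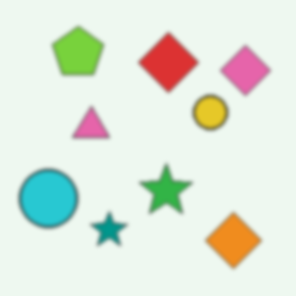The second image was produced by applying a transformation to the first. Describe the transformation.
Slightly softened.

Shape edges and outlines are uniformly softened across the whole image.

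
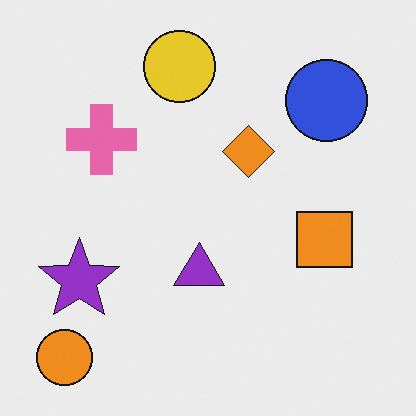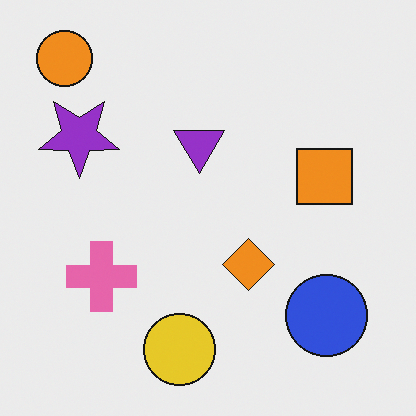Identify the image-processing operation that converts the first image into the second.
Flipped vertically (top ↔ bottom).

The orange circle is in the bottom-left of the first image and the top-left of the second — shapes on opposite sides of the horizontal midline have swapped in a mirror flip.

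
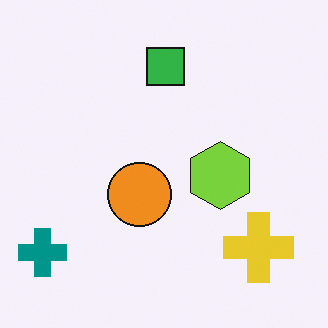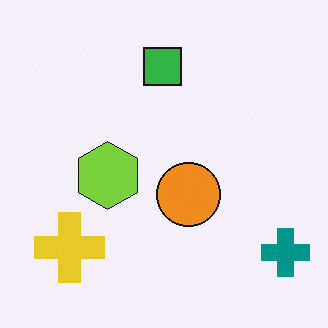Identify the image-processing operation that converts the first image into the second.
The second image is the first flipped horizontally (left ↔ right).

The teal cross is in the bottom-left of the first image and the bottom-right of the second — shapes on opposite sides of the vertical midline have swapped in a mirror flip.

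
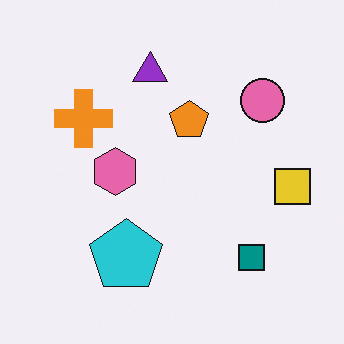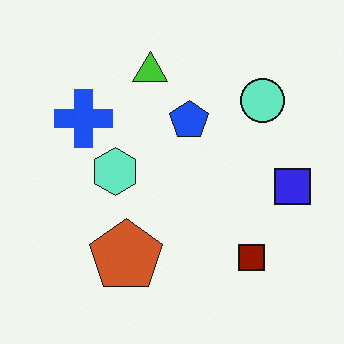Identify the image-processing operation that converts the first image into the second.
The transformation is: hue-shifted through roughly half the color wheel.

Every shape's color has rotated by the same amount around the hue wheel — a uniform hue shift.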